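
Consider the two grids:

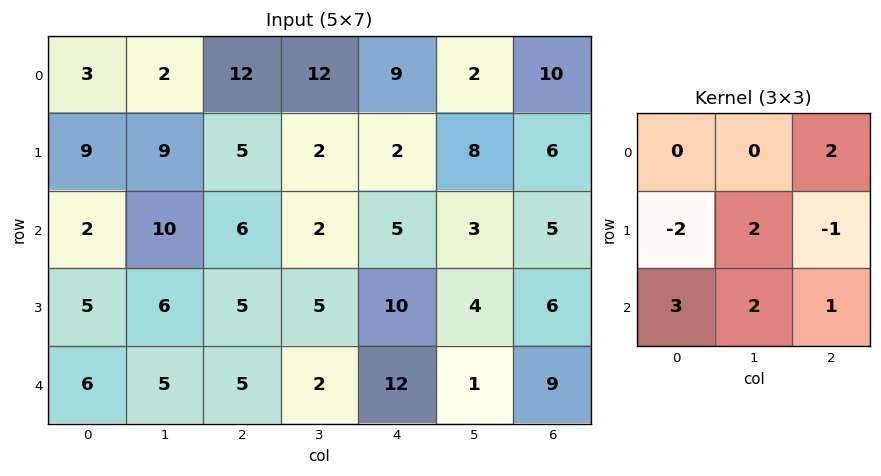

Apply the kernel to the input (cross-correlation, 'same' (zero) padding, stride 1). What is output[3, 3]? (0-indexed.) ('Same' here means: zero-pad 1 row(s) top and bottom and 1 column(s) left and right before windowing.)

The receptive field on the zero-padded input at this output position is [6 2 5 / 5 5 10 / 5 2 12]. Elementwise product with the kernel and sum: 5·2 + 5·-2 + 5·2 + 10·-1 + 5·3 + 2·2 + 12·1.

31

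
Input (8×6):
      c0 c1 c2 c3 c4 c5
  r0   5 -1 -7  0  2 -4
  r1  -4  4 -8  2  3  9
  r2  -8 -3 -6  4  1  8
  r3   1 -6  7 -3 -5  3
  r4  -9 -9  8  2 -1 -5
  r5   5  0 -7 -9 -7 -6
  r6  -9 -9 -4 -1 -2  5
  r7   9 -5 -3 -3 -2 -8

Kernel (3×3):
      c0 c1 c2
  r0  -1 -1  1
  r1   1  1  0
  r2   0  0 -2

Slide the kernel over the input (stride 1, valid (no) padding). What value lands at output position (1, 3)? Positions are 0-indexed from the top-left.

The receptive field on the input at this output position is [2 3 9 / 4 1 8 / -3 -5 3]. Elementwise product with the kernel and sum: 2·-1 + 3·-1 + 9·1 + 4·1 + 1·1 + 3·-2.

3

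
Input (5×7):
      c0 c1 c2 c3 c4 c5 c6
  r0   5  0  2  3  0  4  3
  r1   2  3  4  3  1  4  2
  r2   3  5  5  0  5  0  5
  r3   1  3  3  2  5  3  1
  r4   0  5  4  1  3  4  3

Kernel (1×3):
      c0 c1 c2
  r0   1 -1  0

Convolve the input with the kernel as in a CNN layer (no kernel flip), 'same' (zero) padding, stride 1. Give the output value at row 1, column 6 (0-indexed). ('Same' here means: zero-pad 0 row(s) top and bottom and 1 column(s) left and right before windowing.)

2

The receptive field on the zero-padded input at this output position is [4 2 0]. Elementwise product with the kernel and sum: 4·1 + 2·-1.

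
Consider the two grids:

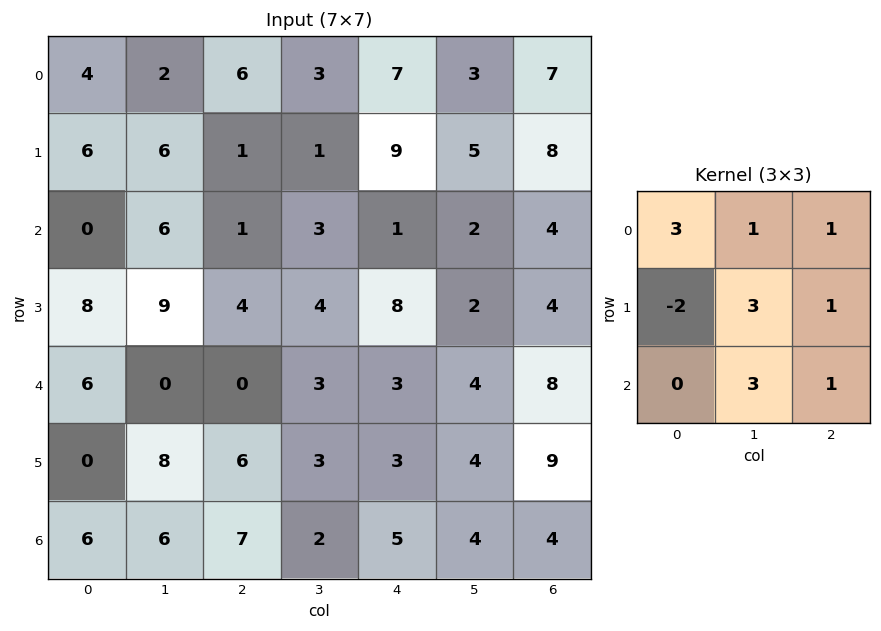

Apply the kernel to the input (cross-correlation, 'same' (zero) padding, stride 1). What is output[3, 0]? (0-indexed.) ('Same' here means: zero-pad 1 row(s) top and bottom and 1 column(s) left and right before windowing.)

57

The receptive field on the zero-padded input at this output position is [0 0 6 / 0 8 9 / 0 6 0]. Elementwise product with the kernel and sum: 0·3 + 0·1 + 6·1 + 0·-2 + 8·3 + 9·1 + 6·3 + 0·1.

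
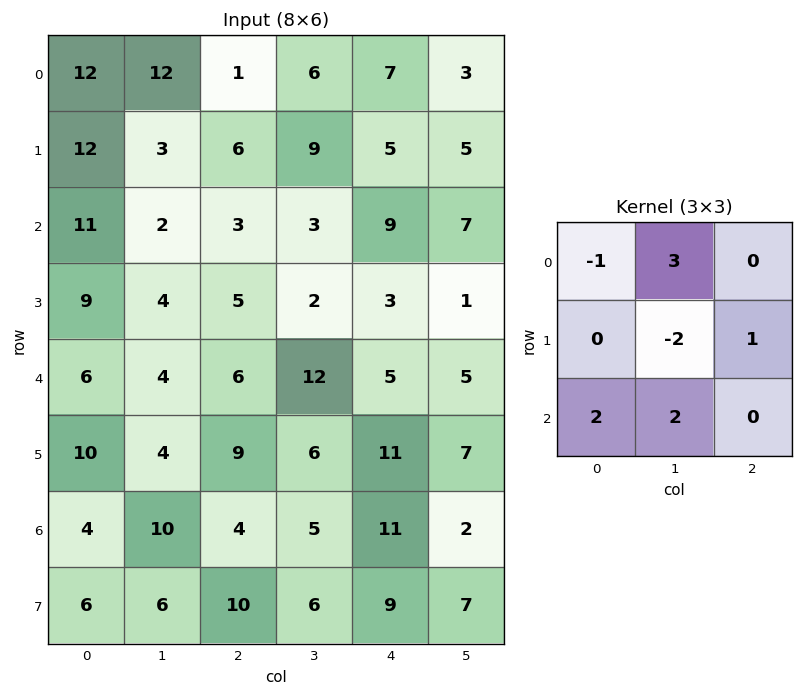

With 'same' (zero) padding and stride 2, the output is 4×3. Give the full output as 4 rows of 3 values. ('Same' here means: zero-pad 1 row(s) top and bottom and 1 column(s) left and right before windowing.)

Output[0,0]: The receptive field on the zero-padded input at this output position is [0 0 0 / 0 12 12 / 0 12 3]. Elementwise product with the kernel and sum: 0·-1 + 0·3 + 12·-2 + 12·1 + 0·2 + 12·2.
Output[0,1]: The receptive field on the zero-padded input at this output position is [0 0 0 / 12 1 6 / 3 6 9]. Elementwise product with the kernel and sum: 0·-1 + 0·3 + 1·-2 + 6·1 + 3·2 + 6·2.

12 22 17
34 30 5
39 37 36
44 52 37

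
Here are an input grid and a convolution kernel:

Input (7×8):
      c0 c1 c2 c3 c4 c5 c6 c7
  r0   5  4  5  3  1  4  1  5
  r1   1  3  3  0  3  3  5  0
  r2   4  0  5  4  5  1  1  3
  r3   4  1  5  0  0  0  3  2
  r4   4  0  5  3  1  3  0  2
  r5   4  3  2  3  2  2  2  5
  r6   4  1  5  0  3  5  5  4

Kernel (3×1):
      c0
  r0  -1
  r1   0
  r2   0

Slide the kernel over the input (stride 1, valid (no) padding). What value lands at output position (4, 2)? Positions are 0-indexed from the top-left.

-5

The receptive field on the input at this output position is [5 / 2 / 5]. Elementwise product with the kernel and sum: 5·-1.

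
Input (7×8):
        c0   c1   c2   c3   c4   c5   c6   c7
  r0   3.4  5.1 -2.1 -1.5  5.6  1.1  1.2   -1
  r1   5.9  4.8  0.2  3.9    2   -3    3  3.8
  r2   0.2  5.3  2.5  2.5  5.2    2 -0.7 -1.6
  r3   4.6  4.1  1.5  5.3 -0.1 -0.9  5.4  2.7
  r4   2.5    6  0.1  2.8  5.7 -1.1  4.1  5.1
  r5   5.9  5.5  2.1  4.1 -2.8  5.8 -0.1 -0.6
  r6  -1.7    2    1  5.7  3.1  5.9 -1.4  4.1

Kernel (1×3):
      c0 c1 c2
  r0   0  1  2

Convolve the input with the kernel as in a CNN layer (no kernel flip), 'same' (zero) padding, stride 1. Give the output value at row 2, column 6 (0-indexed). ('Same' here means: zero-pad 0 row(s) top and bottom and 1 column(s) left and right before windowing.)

-3.9

The receptive field on the zero-padded input at this output position is [2 -0.7 -1.6]. Elementwise product with the kernel and sum: -0.7·1 + -1.6·2.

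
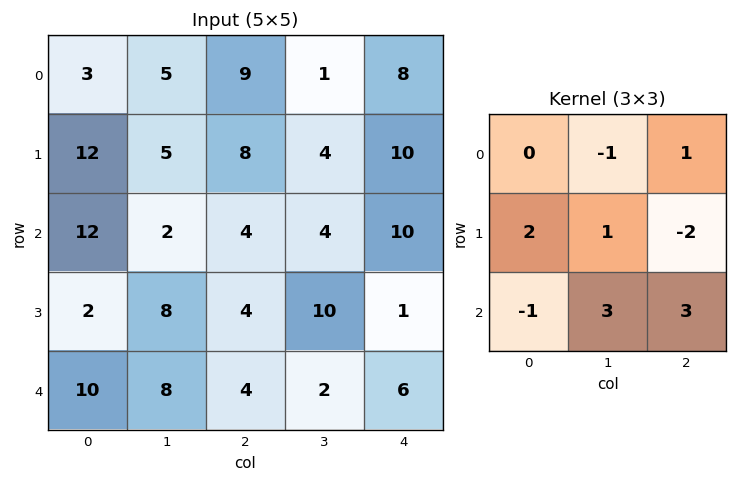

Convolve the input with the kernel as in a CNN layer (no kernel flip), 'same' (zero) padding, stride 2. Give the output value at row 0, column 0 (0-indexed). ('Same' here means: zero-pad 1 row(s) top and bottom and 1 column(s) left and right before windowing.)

The receptive field on the zero-padded input at this output position is [0 0 0 / 0 3 5 / 0 12 5]. Elementwise product with the kernel and sum: 0·-1 + 0·1 + 0·2 + 3·1 + 5·-2 + 0·-1 + 12·3 + 5·3.

44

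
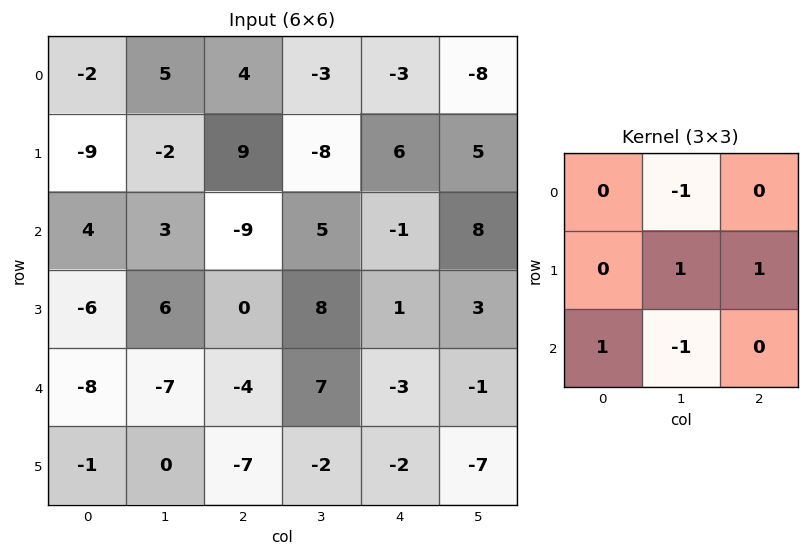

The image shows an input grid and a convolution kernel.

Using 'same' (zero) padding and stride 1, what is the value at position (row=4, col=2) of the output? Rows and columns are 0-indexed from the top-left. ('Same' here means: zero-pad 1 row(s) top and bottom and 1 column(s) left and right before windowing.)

The receptive field on the zero-padded input at this output position is [6 0 8 / -7 -4 7 / 0 -7 -2]. Elementwise product with the kernel and sum: 0·-1 + -4·1 + 7·1 + 0·1 + -7·-1.

10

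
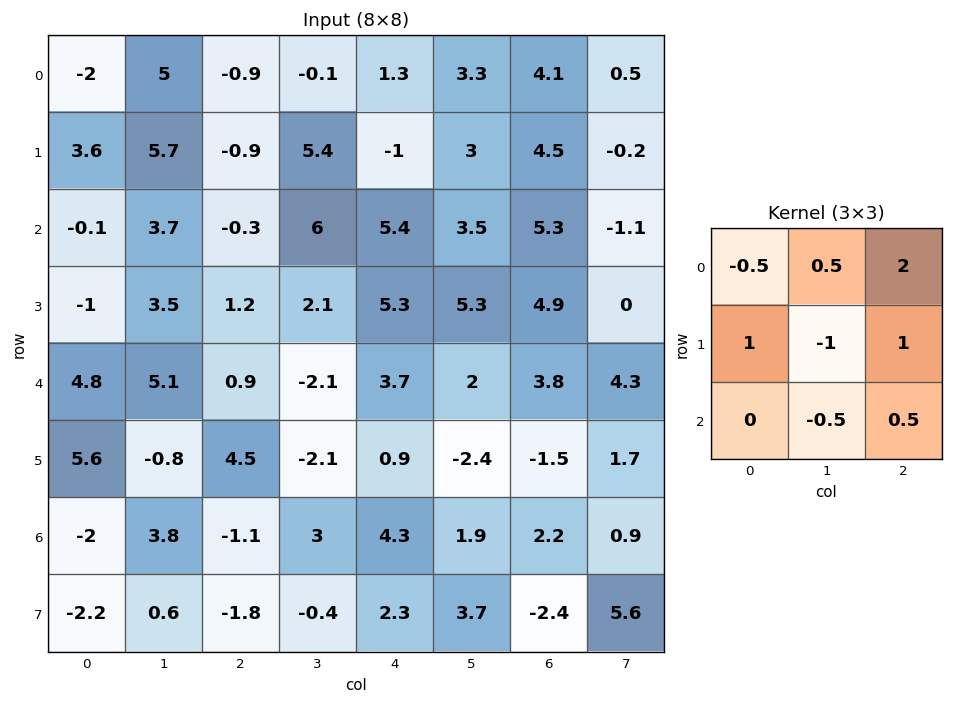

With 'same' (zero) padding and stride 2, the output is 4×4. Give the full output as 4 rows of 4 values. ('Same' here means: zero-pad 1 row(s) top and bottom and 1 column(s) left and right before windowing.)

8.05 8.95 3.9 -2.65
19.25 17.95 6.9 -5
3.6 1.85 6.75 3.9
8.4 7.05 -2 8.45

Output[0,0]: The receptive field on the zero-padded input at this output position is [0 0 0 / 0 -2 5 / 0 3.6 5.7]. Elementwise product with the kernel and sum: 0·-0.5 + 0·0.5 + 0·2 + 0·1 + -2·-1 + 5·1 + 3.6·-0.5 + 5.7·0.5.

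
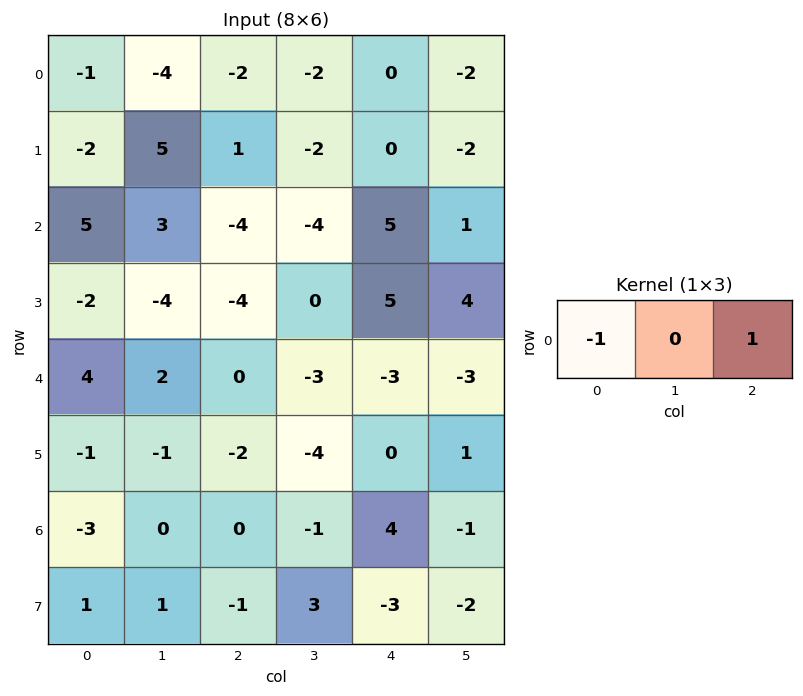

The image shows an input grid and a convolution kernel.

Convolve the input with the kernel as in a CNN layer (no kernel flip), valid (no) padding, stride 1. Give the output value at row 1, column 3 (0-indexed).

0

The receptive field on the input at this output position is [-2 0 -2]. Elementwise product with the kernel and sum: -2·-1 + -2·1.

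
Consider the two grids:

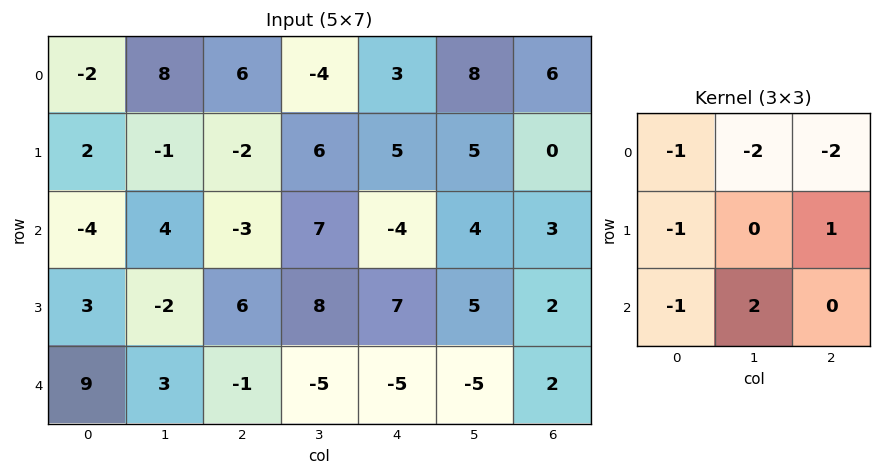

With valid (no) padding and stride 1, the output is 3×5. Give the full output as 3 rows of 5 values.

Output[0,0]: The receptive field on the input at this output position is [-2 8 6 / 2 -1 -2 / -4 4 -3]. Elementwise product with the kernel and sum: -2·-1 + 8·-2 + 6·-2 + 2·-1 + -2·1 + -4·-1 + 4·2.
Output[0,1]: The receptive field on the input at this output position is [8 6 -4 / -1 -2 6 / 4 -3 7]. Elementwise product with the kernel and sum: 8·-1 + 6·-2 + -4·-2 + -1·-1 + 6·1 + 4·-1 + -3·2.

-18 -15 20 -34 -24
-2 10 -11 -23 -5
2 -7 -11 -15 -20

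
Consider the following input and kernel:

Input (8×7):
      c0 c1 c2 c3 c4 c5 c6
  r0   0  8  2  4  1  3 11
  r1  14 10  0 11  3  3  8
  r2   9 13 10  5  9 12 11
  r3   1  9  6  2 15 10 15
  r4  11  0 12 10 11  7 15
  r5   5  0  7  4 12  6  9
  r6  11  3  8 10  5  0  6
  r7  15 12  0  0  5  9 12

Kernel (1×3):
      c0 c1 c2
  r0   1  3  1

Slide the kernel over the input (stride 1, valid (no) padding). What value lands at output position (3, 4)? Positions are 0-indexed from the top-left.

60

The receptive field on the input at this output position is [15 10 15]. Elementwise product with the kernel and sum: 15·1 + 10·3 + 15·1.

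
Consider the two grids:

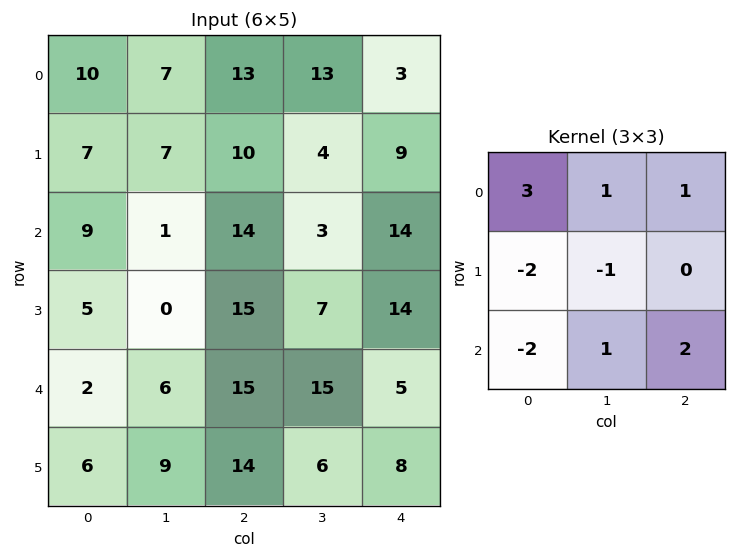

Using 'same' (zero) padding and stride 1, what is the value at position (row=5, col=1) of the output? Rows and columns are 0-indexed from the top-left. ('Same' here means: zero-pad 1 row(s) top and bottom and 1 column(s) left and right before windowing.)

The receptive field on the zero-padded input at this output position is [2 6 15 / 6 9 14 / 0 0 0]. Elementwise product with the kernel and sum: 2·3 + 6·1 + 15·1 + 6·-2 + 9·-1 + 0·-2 + 0·1 + 0·2.

6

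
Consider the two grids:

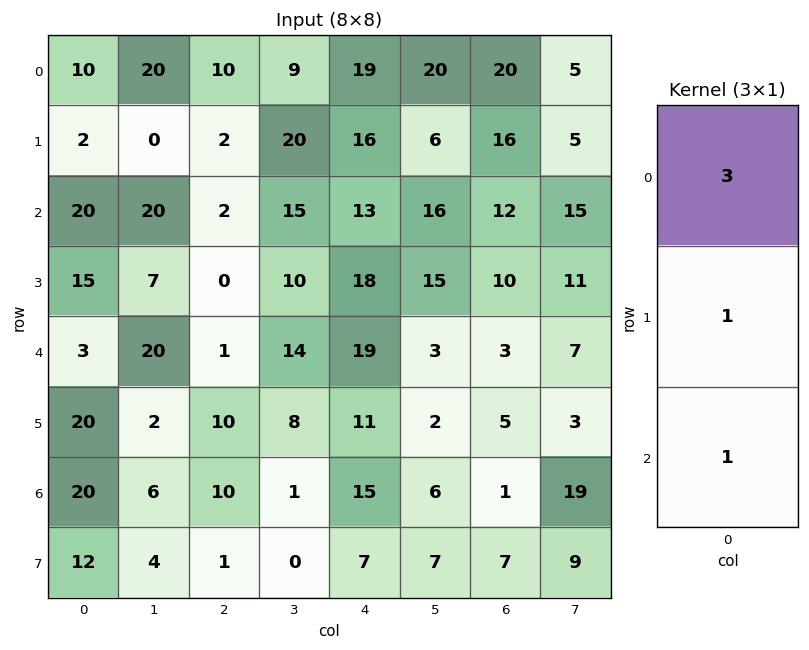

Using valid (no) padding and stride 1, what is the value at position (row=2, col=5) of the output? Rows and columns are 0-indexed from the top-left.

66

The receptive field on the input at this output position is [16 / 15 / 3]. Elementwise product with the kernel and sum: 16·3 + 15·1 + 3·1.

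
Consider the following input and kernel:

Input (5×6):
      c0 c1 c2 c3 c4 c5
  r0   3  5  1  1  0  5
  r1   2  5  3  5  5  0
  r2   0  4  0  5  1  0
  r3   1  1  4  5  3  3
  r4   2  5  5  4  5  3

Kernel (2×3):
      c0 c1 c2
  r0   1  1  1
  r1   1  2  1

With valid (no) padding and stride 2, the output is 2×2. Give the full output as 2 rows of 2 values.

Output[0,0]: The receptive field on the input at this output position is [3 5 1 / 2 5 3]. Elementwise product with the kernel and sum: 3·1 + 5·1 + 1·1 + 2·1 + 5·2 + 3·1.

24 20
11 23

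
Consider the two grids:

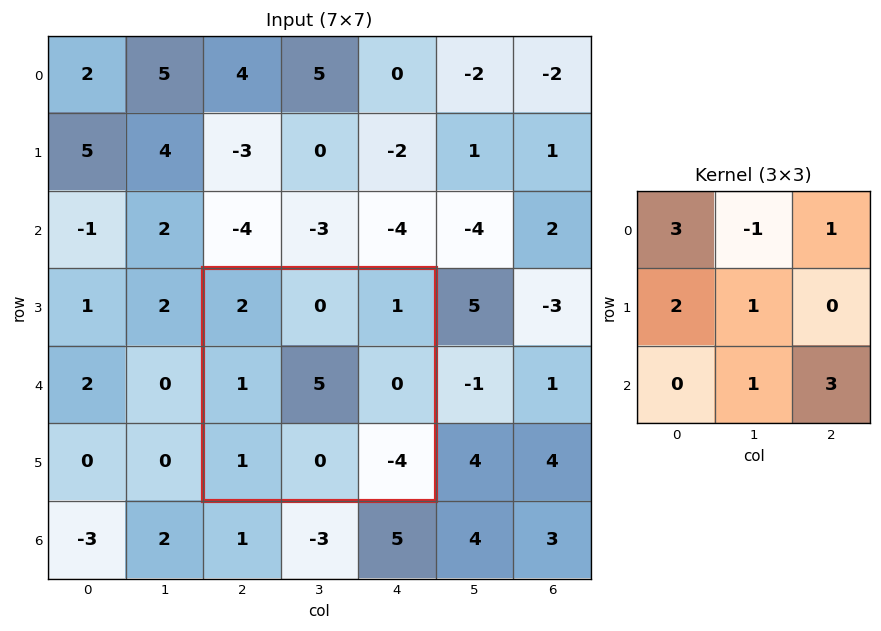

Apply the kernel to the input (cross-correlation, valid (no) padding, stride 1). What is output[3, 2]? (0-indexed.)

2

The receptive field on the input at this output position is [2 0 1 / 1 5 0 / 1 0 -4]. Elementwise product with the kernel and sum: 2·3 + 0·-1 + 1·1 + 1·2 + 5·1 + 0·1 + -4·3.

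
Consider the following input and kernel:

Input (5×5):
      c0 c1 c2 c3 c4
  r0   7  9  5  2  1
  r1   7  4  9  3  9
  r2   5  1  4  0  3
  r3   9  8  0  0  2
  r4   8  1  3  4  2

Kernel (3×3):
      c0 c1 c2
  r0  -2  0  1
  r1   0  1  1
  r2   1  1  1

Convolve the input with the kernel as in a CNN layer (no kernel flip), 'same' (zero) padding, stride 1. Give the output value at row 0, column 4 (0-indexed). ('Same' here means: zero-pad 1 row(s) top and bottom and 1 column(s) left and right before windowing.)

The receptive field on the zero-padded input at this output position is [0 0 0 / 2 1 0 / 3 9 0]. Elementwise product with the kernel and sum: 0·-2 + 0·1 + 1·1 + 0·1 + 3·1 + 9·1 + 0·1.

13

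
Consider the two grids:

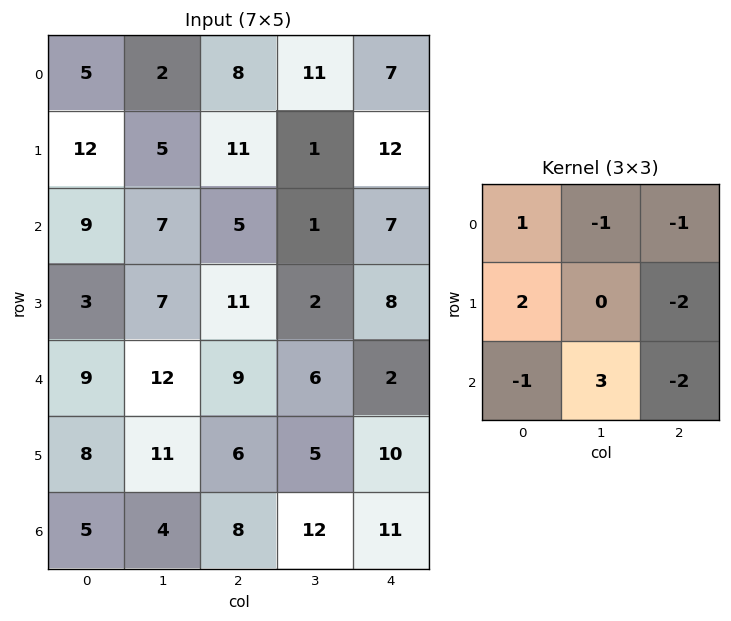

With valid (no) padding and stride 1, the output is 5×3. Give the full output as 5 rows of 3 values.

Output[0,0]: The receptive field on the input at this output position is [5 2 8 / 12 5 11 / 9 7 5]. Elementwise product with the kernel and sum: 5·1 + 2·-1 + 8·-1 + 12·2 + 11·-2 + 9·-1 + 7·3 + 5·-2.

-1 -3 -28
0 27 -27
-10 14 8
-2 3 4
-17 5 -1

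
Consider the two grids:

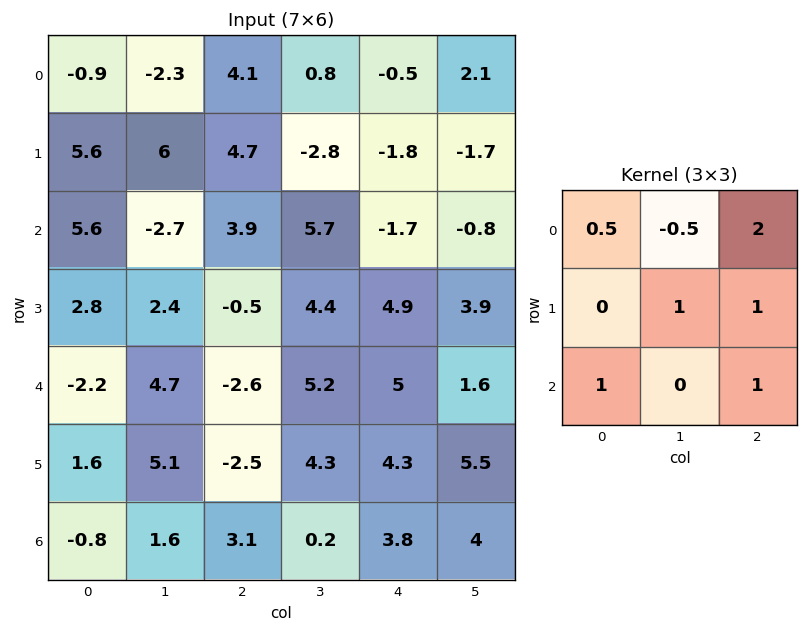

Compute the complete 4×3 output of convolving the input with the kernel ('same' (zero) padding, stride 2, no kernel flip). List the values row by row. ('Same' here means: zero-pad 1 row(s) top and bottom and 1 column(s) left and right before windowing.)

Output[0,0]: The receptive field on the zero-padded input at this output position is [0 0 0 / 0 -0.9 -2.3 / 0 5.6 6]. Elementwise product with the kernel and sum: 0·0.5 + 0·-0.5 + 0·2 + -0.9·1 + -2.3·1 + 0·1 + 6·1.

2.8 8.1 -2.9
14.5 11.45 1.9
11 22.25 23.95
10.2 15.7 18.8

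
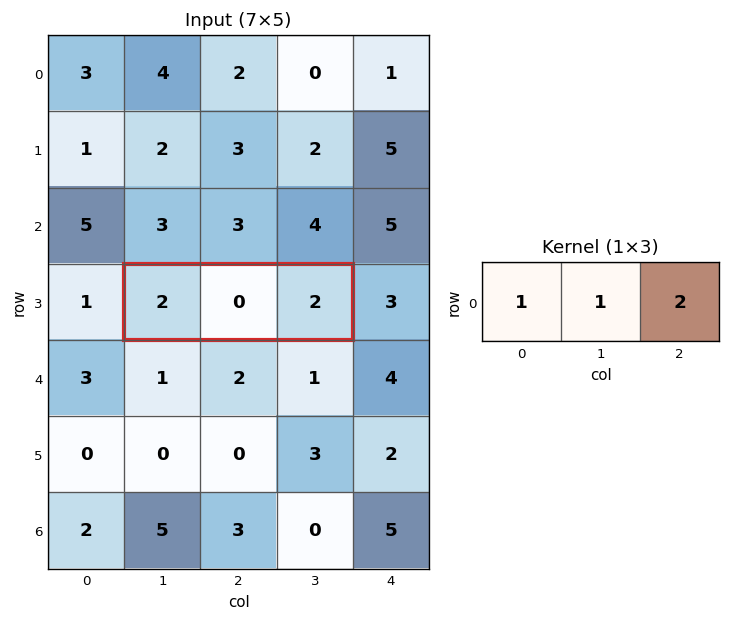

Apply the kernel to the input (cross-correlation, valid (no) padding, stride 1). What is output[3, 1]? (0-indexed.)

6

The receptive field on the input at this output position is [2 0 2]. Elementwise product with the kernel and sum: 2·1 + 0·1 + 2·2.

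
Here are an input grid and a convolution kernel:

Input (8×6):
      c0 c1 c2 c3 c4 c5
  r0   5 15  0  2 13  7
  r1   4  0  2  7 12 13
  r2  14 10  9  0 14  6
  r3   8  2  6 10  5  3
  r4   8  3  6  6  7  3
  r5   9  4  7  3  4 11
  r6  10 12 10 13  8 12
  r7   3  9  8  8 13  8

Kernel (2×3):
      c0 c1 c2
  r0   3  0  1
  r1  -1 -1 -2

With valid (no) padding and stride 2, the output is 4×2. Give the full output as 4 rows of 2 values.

7 -20
29 15
3 7
12 -4

Output[0,0]: The receptive field on the input at this output position is [5 15 0 / 4 0 2]. Elementwise product with the kernel and sum: 5·3 + 0·1 + 4·-1 + 0·-1 + 2·-2.
Output[0,1]: The receptive field on the input at this output position is [0 2 13 / 2 7 12]. Elementwise product with the kernel and sum: 0·3 + 13·1 + 2·-1 + 7·-1 + 12·-2.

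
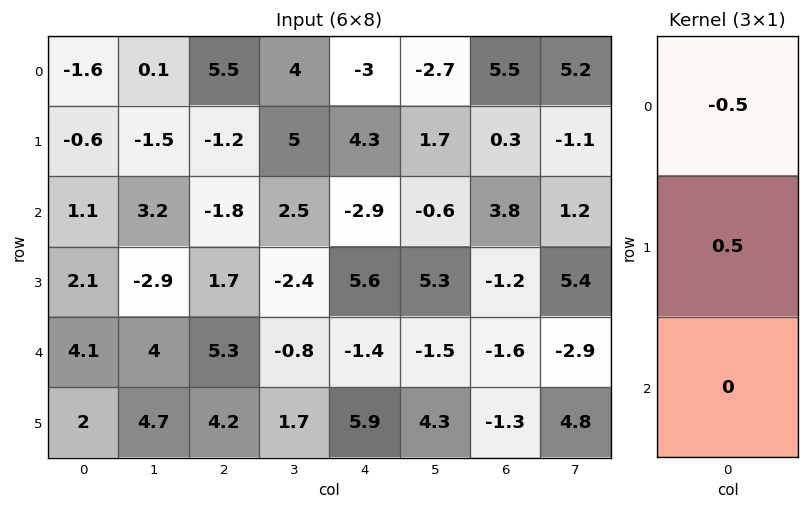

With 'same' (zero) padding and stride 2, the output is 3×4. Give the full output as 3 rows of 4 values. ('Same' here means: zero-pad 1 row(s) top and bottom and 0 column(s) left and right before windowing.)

-0.8 2.75 -1.5 2.75
0.85 -0.3 -3.6 1.75
1 1.8 -3.5 -0.2

Output[0,0]: The receptive field on the zero-padded input at this output position is [0 / -1.6 / -0.6]. Elementwise product with the kernel and sum: 0·-0.5 + -1.6·0.5.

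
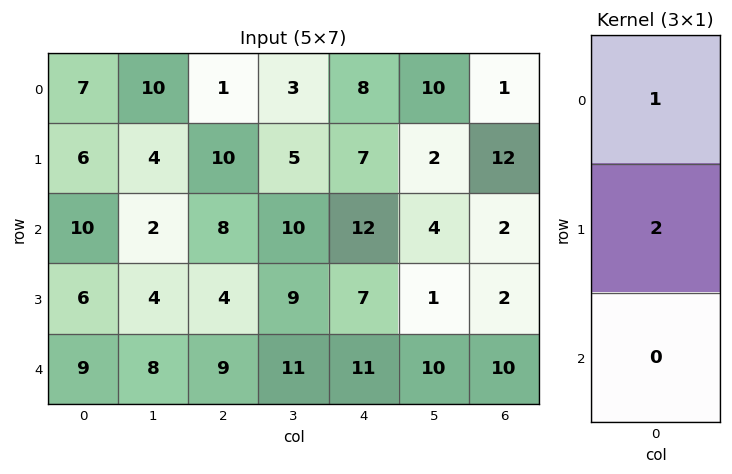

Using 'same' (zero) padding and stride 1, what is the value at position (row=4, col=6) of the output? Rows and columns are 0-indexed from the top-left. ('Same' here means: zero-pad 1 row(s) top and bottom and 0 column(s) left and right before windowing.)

22

The receptive field on the zero-padded input at this output position is [2 / 10 / 0]. Elementwise product with the kernel and sum: 2·1 + 10·2.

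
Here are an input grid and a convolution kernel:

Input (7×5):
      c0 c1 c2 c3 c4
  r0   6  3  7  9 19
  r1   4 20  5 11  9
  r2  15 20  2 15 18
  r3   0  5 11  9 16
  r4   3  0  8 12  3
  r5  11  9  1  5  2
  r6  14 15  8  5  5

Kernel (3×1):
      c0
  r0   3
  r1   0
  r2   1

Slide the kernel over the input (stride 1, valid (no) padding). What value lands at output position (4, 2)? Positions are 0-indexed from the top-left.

32

The receptive field on the input at this output position is [8 / 1 / 8]. Elementwise product with the kernel and sum: 8·3 + 8·1.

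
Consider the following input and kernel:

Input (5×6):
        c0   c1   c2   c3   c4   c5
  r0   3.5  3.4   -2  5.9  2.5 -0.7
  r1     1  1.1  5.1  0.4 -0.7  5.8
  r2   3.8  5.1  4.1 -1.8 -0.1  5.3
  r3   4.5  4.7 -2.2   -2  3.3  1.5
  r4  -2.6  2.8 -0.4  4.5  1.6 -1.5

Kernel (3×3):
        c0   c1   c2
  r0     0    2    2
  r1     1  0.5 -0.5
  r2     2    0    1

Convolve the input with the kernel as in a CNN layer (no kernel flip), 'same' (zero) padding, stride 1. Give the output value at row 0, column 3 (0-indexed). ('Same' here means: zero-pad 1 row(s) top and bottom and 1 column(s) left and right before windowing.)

9.2

The receptive field on the zero-padded input at this output position is [0 0 0 / -2 5.9 2.5 / 5.1 0.4 -0.7]. Elementwise product with the kernel and sum: 0·2 + 0·2 + -2·1 + 5.9·0.5 + 2.5·-0.5 + 5.1·2 + -0.7·1.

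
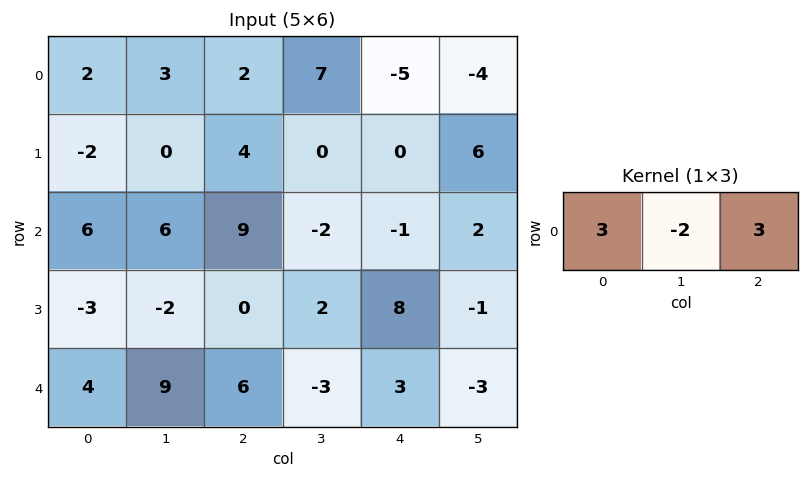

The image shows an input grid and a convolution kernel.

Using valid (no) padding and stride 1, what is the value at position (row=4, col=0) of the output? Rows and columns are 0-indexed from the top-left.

12

The receptive field on the input at this output position is [4 9 6]. Elementwise product with the kernel and sum: 4·3 + 9·-2 + 6·3.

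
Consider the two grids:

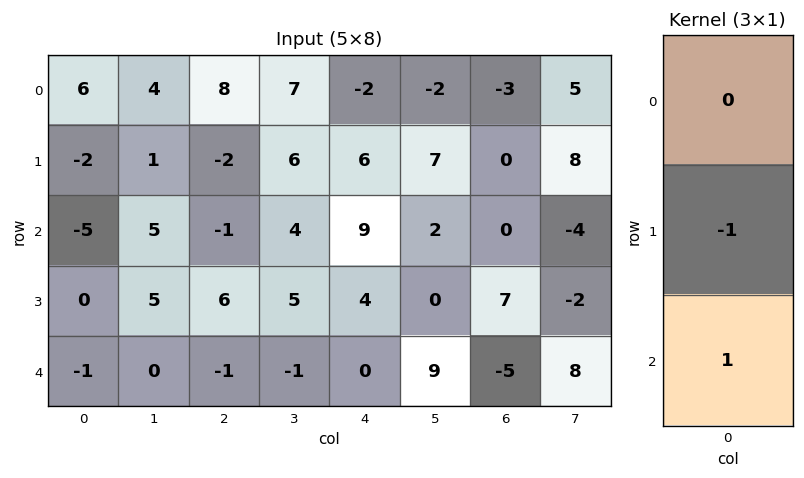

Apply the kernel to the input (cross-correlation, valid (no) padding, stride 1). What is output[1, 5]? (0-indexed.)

The receptive field on the input at this output position is [7 / 2 / 0]. Elementwise product with the kernel and sum: 2·-1 + 0·1.

-2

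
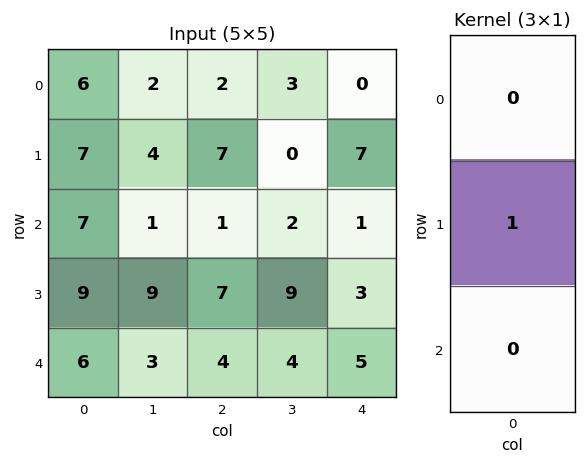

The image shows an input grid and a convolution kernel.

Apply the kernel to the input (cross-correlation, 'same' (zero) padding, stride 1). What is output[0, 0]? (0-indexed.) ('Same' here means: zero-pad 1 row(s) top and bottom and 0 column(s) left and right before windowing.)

6

The receptive field on the zero-padded input at this output position is [0 / 6 / 7]. Elementwise product with the kernel and sum: 6·1.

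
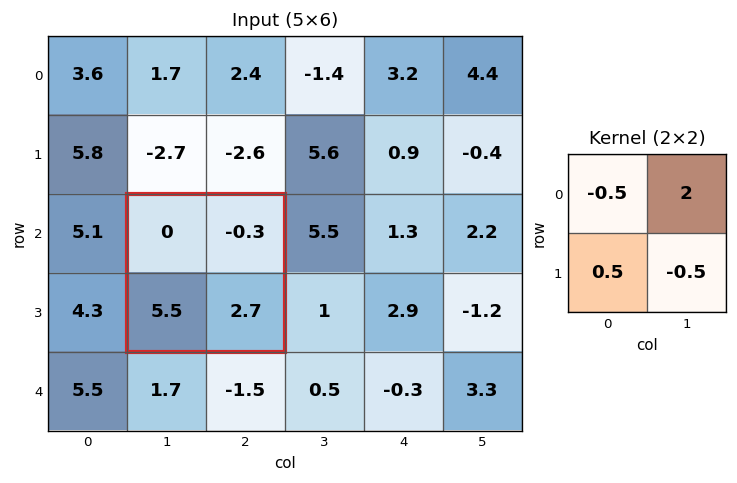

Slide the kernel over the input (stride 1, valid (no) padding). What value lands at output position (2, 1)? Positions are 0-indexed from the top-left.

0.8

The receptive field on the input at this output position is [0 -0.3 / 5.5 2.7]. Elementwise product with the kernel and sum: 0·-0.5 + -0.3·2 + 5.5·0.5 + 2.7·-0.5.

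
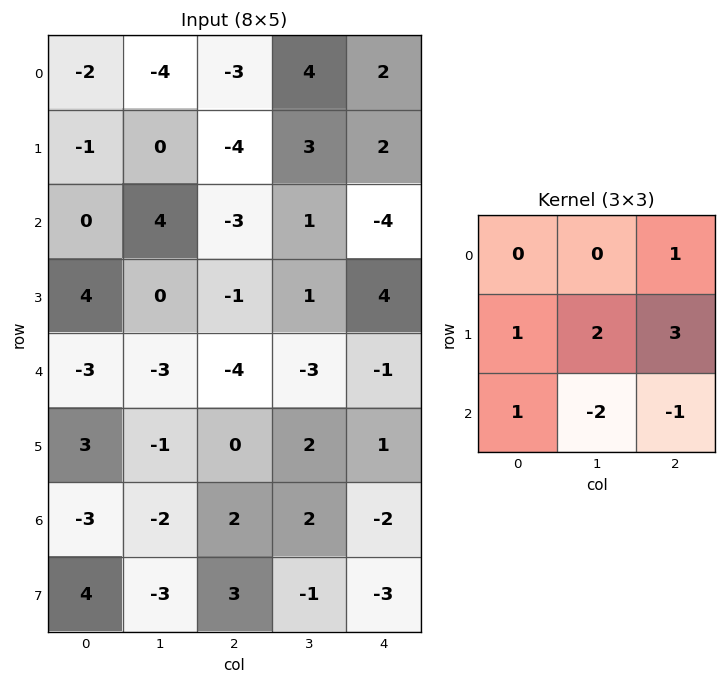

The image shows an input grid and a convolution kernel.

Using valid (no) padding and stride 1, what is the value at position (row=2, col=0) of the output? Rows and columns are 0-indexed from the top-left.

The receptive field on the input at this output position is [0 4 -3 / 4 0 -1 / -3 -3 -4]. Elementwise product with the kernel and sum: -3·1 + 4·1 + 0·2 + -1·3 + -3·1 + -3·-2 + -4·-1.

5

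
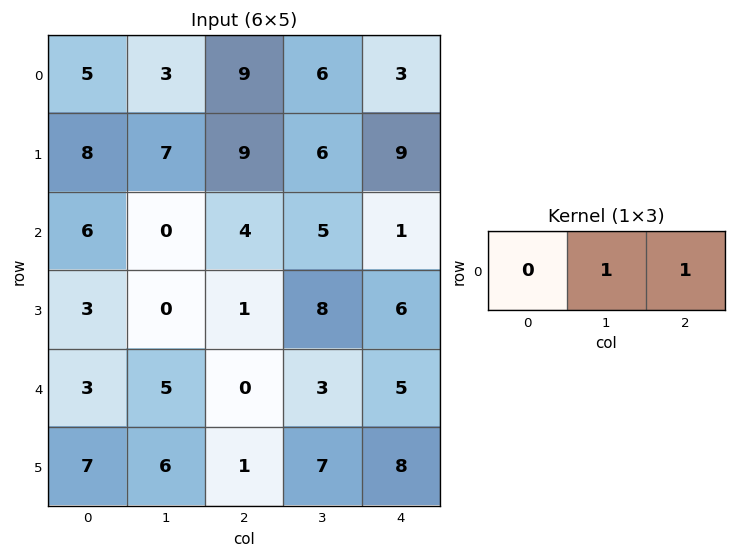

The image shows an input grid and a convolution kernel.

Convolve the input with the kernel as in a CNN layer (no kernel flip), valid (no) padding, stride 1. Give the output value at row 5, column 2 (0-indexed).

15

The receptive field on the input at this output position is [1 7 8]. Elementwise product with the kernel and sum: 7·1 + 8·1.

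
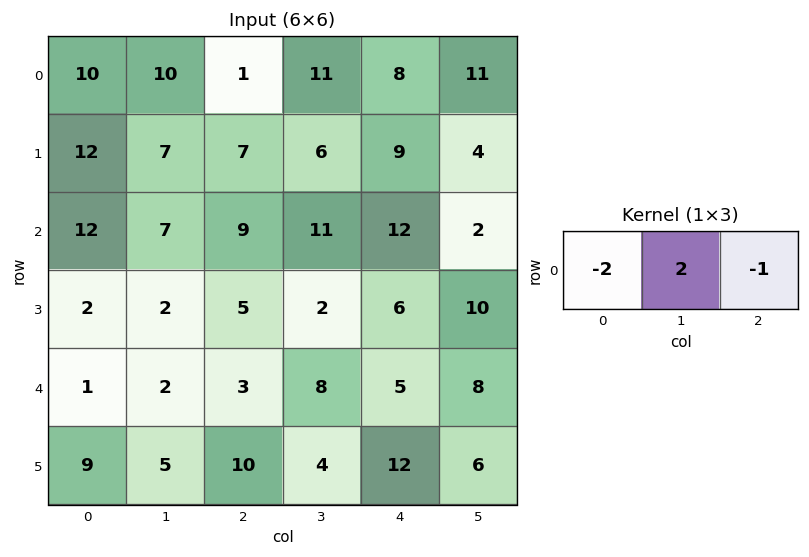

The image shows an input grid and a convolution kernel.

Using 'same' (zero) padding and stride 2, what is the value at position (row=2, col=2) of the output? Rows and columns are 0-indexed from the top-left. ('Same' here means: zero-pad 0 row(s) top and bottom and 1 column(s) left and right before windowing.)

-14

The receptive field on the zero-padded input at this output position is [8 5 8]. Elementwise product with the kernel and sum: 8·-2 + 5·2 + 8·-1.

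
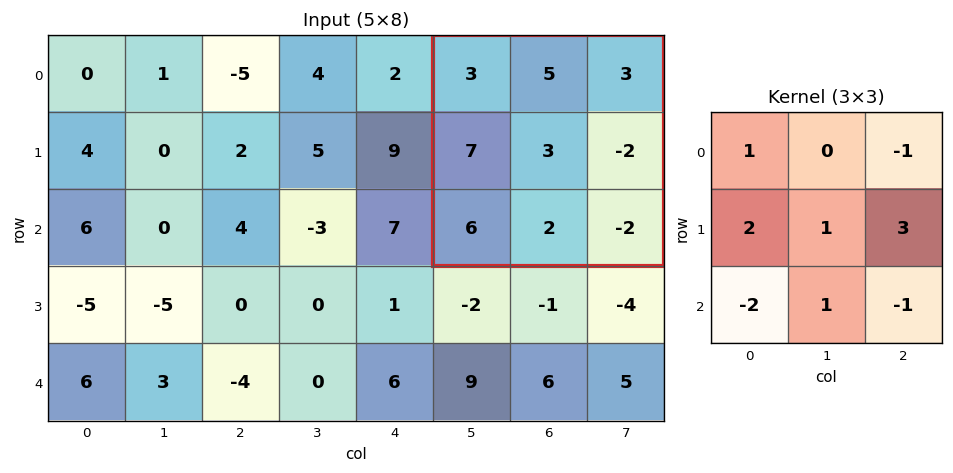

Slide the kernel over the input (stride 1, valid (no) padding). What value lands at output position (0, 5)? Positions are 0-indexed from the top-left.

3

The receptive field on the input at this output position is [3 5 3 / 7 3 -2 / 6 2 -2]. Elementwise product with the kernel and sum: 3·1 + 3·-1 + 7·2 + 3·1 + -2·3 + 6·-2 + 2·1 + -2·-1.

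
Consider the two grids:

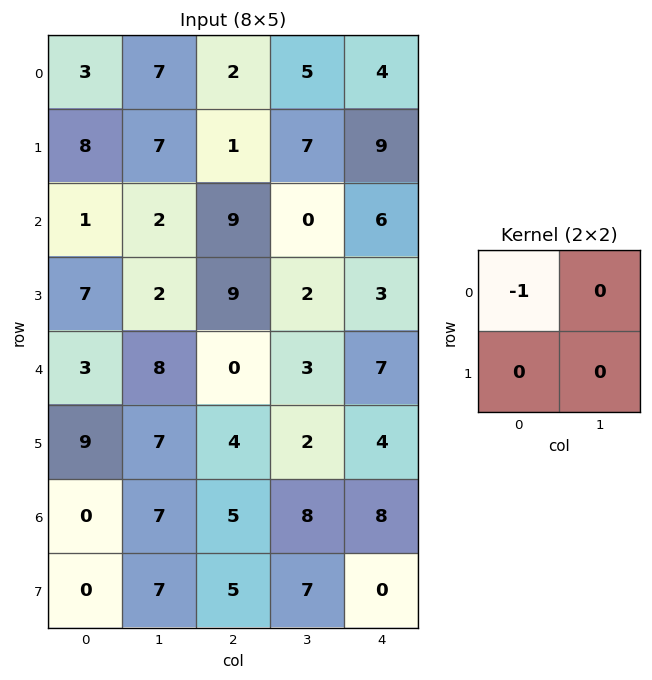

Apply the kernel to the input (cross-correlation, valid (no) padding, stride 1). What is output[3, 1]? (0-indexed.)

The receptive field on the input at this output position is [2 9 / 8 0]. Elementwise product with the kernel and sum: 2·-1.

-2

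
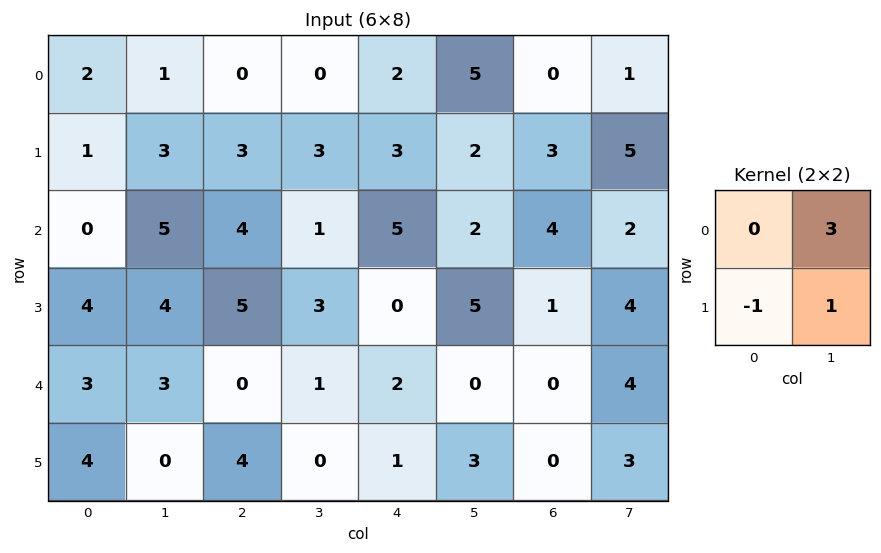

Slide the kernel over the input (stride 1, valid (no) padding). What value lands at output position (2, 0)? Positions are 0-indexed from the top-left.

15

The receptive field on the input at this output position is [0 5 / 4 4]. Elementwise product with the kernel and sum: 5·3 + 4·-1 + 4·1.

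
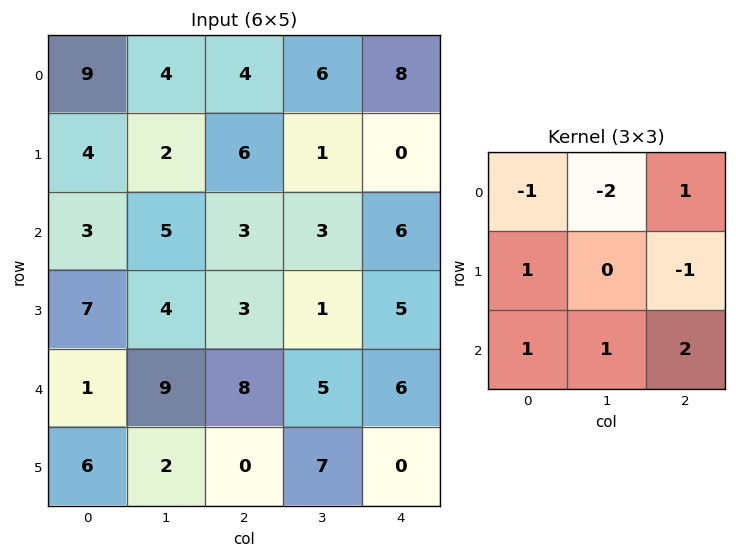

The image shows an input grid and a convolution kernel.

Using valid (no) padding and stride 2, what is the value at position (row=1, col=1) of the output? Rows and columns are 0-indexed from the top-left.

The receptive field on the input at this output position is [3 3 6 / 3 1 5 / 8 5 6]. Elementwise product with the kernel and sum: 3·-1 + 3·-2 + 6·1 + 3·1 + 5·-1 + 8·1 + 5·1 + 6·2.

20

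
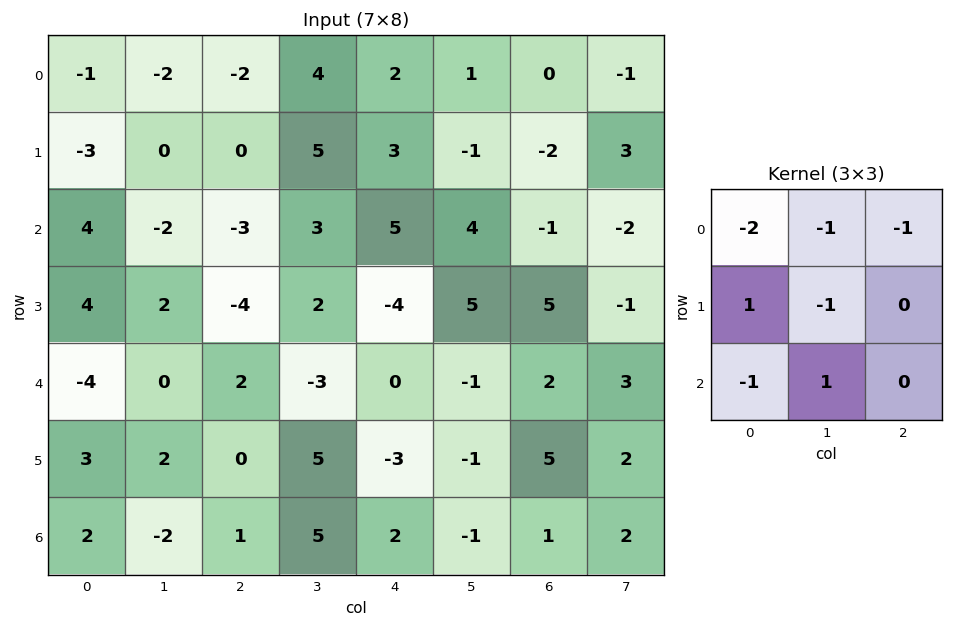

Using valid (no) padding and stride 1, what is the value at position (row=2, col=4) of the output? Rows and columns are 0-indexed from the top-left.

The receptive field on the input at this output position is [5 4 -1 / -4 5 5 / 0 -1 2]. Elementwise product with the kernel and sum: 5·-2 + 4·-1 + -1·-1 + -4·1 + 5·-1 + 0·-1 + -1·1.

-23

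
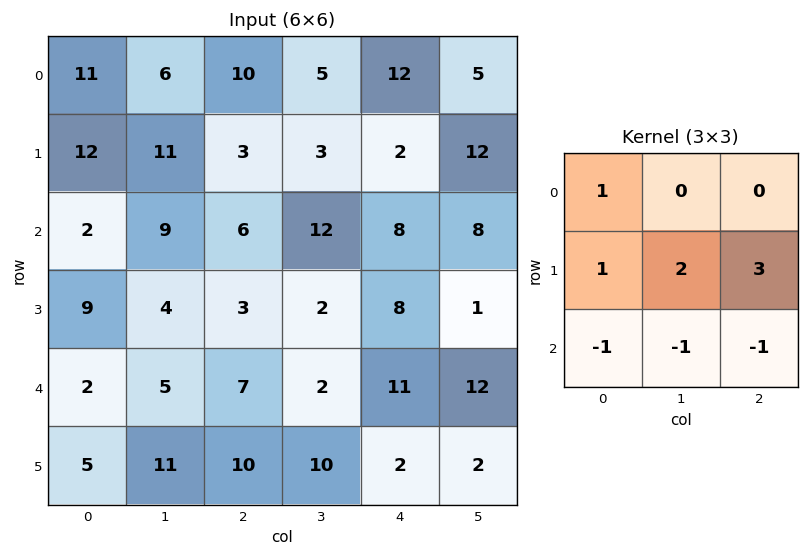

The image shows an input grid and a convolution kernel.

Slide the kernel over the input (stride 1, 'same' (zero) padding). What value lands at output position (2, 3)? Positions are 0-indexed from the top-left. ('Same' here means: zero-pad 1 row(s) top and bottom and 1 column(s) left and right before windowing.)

44

The receptive field on the zero-padded input at this output position is [3 3 2 / 6 12 8 / 3 2 8]. Elementwise product with the kernel and sum: 3·1 + 6·1 + 12·2 + 8·3 + 3·-1 + 2·-1 + 8·-1.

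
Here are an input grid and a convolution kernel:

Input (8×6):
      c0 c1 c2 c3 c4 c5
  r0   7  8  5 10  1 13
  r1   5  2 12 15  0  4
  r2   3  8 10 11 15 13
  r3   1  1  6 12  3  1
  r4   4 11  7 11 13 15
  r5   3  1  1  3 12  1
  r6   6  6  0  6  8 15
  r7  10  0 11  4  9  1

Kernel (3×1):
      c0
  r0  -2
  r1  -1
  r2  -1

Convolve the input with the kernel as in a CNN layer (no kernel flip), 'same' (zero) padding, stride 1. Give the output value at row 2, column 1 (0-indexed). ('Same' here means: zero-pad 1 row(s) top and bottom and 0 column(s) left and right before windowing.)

-13

The receptive field on the zero-padded input at this output position is [2 / 8 / 1]. Elementwise product with the kernel and sum: 2·-2 + 8·-1 + 1·-1.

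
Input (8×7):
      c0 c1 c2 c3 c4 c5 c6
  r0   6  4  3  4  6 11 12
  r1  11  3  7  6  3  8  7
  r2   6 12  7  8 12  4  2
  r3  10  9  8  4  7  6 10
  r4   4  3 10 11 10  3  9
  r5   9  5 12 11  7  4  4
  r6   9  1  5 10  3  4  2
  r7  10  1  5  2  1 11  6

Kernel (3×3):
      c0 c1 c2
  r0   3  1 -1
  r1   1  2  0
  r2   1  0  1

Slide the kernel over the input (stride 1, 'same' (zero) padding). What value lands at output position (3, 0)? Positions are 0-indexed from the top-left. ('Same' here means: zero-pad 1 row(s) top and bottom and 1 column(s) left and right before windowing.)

The receptive field on the zero-padded input at this output position is [0 6 12 / 0 10 9 / 0 4 3]. Elementwise product with the kernel and sum: 0·3 + 6·1 + 12·-1 + 0·1 + 10·2 + 0·1 + 3·1.

17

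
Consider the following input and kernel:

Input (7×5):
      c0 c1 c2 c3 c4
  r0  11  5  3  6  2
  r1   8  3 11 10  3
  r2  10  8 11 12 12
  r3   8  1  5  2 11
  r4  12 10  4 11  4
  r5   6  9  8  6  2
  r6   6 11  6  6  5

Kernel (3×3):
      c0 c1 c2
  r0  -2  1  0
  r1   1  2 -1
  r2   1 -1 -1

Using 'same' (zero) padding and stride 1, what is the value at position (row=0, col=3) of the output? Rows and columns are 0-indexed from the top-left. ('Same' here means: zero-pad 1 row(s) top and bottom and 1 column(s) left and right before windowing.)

The receptive field on the zero-padded input at this output position is [0 0 0 / 3 6 2 / 11 10 3]. Elementwise product with the kernel and sum: 0·-2 + 0·1 + 3·1 + 6·2 + 2·-1 + 11·1 + 10·-1 + 3·-1.

11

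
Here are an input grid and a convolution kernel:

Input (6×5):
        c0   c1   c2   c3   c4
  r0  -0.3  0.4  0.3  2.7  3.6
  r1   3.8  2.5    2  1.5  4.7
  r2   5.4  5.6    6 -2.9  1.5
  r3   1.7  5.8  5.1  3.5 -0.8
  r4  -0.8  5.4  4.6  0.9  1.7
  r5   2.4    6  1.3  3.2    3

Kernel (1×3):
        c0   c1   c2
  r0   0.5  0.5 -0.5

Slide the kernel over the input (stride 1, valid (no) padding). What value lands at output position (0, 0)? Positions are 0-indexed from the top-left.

-0.1

The receptive field on the input at this output position is [-0.3 0.4 0.3]. Elementwise product with the kernel and sum: -0.3·0.5 + 0.4·0.5 + 0.3·-0.5.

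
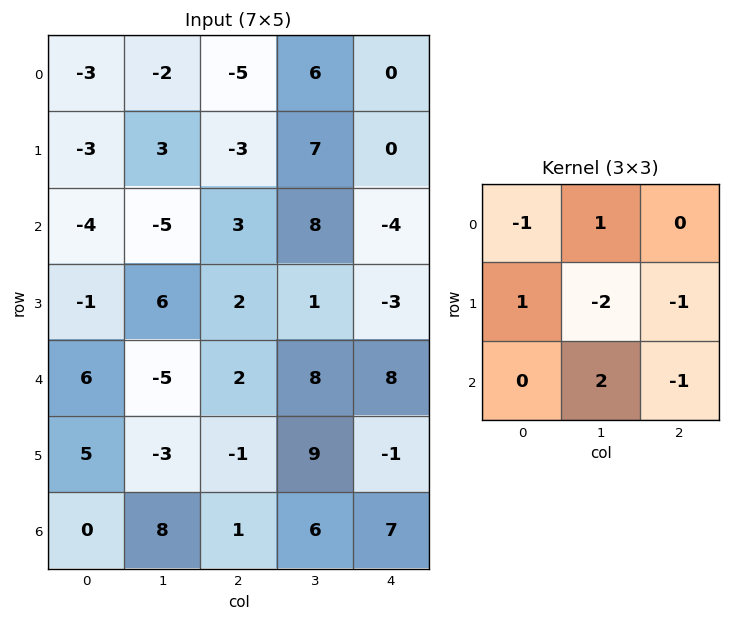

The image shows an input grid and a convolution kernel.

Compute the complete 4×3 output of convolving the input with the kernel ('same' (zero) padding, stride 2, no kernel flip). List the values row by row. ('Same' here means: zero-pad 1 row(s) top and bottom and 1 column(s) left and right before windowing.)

Output[0,0]: The receptive field on the zero-padded input at this output position is [0 0 0 / 0 -3 -2 / 0 -3 3]. Elementwise product with the kernel and sum: 0·-1 + 0·1 + 0·1 + -3·-2 + -2·-1 + -3·2 + 3·-1.
Output[0,1]: The receptive field on the zero-padded input at this output position is [0 0 0 / -2 -5 6 / 3 -3 7]. Elementwise product with the kernel and sum: 0·-1 + 0·1 + -2·1 + -5·-2 + 6·-1 + -3·2 + 7·-1.

-1 -11 6
2 -22 3
5 -32 -14
-3 2 -18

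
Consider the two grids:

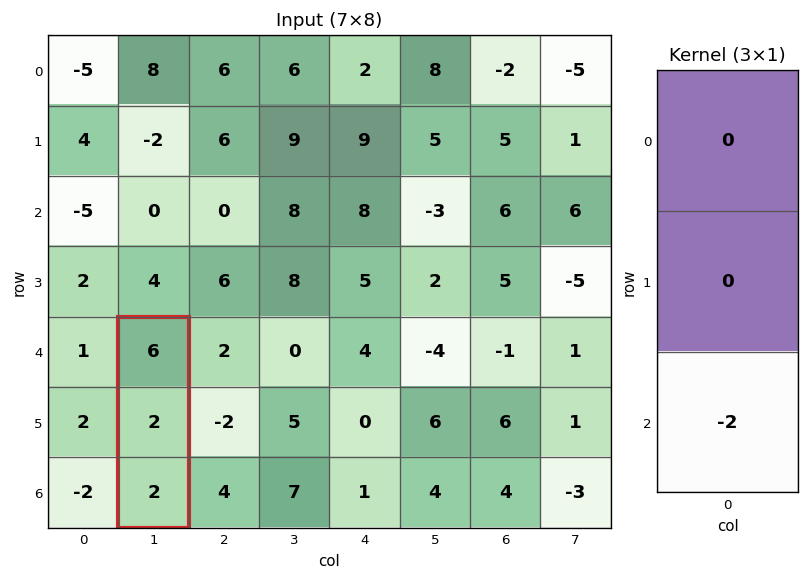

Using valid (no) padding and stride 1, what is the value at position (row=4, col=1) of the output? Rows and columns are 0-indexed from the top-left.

-4

The receptive field on the input at this output position is [6 / 2 / 2]. Elementwise product with the kernel and sum: 2·-2.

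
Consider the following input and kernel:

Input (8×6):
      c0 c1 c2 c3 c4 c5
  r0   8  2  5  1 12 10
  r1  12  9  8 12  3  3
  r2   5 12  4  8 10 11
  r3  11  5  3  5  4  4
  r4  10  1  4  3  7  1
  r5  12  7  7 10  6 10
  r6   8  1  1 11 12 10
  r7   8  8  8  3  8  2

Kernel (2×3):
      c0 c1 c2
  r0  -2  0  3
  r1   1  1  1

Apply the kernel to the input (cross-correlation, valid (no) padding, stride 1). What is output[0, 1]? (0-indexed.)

28

The receptive field on the input at this output position is [2 5 1 / 9 8 12]. Elementwise product with the kernel and sum: 2·-2 + 1·3 + 9·1 + 8·1 + 12·1.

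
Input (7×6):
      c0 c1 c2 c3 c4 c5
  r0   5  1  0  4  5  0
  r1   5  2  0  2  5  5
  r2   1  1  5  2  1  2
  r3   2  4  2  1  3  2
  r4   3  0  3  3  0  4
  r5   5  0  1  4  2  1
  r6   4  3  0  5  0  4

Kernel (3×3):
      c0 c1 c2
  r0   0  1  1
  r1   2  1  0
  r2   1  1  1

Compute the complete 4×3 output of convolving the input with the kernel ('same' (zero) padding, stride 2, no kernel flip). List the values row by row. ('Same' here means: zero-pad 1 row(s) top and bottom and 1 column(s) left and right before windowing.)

Output[0,0]: The receptive field on the zero-padded input at this output position is [0 0 0 / 0 5 1 / 0 5 2]. Elementwise product with the kernel and sum: 0·1 + 0·1 + 0·2 + 5·1 + 0·1 + 5·1 + 2·1.
Output[0,1]: The receptive field on the zero-padded input at this output position is [0 0 0 / 1 0 4 / 2 0 2]. Elementwise product with the kernel and sum: 0·1 + 0·1 + 1·2 + 0·1 + 2·1 + 0·1 + 2·1.

12 6 25
14 16 21
14 11 18
9 11 13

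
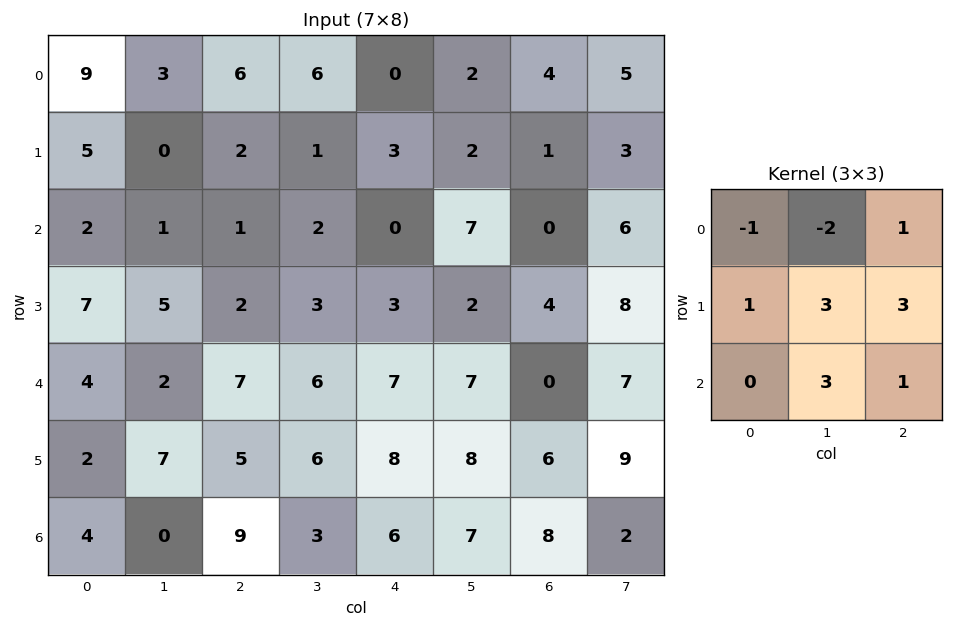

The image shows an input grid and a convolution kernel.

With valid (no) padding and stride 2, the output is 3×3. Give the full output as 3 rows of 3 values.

6 2 33
38 40 28
46 50 58

Output[0,0]: The receptive field on the input at this output position is [9 3 6 / 5 0 2 / 2 1 1]. Elementwise product with the kernel and sum: 9·-1 + 3·-2 + 6·1 + 5·1 + 0·3 + 2·3 + 1·3 + 1·1.
Output[0,1]: The receptive field on the input at this output position is [6 6 0 / 2 1 3 / 1 2 0]. Elementwise product with the kernel and sum: 6·-1 + 6·-2 + 0·1 + 2·1 + 1·3 + 3·3 + 2·3 + 0·1.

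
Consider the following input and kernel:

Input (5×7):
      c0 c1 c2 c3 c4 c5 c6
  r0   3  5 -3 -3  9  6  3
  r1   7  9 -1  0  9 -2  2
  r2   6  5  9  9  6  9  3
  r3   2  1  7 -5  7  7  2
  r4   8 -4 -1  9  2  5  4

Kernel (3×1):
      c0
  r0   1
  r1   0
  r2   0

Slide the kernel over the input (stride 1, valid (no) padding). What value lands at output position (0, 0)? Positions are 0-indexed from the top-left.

The receptive field on the input at this output position is [3 / 7 / 6]. Elementwise product with the kernel and sum: 3·1.

3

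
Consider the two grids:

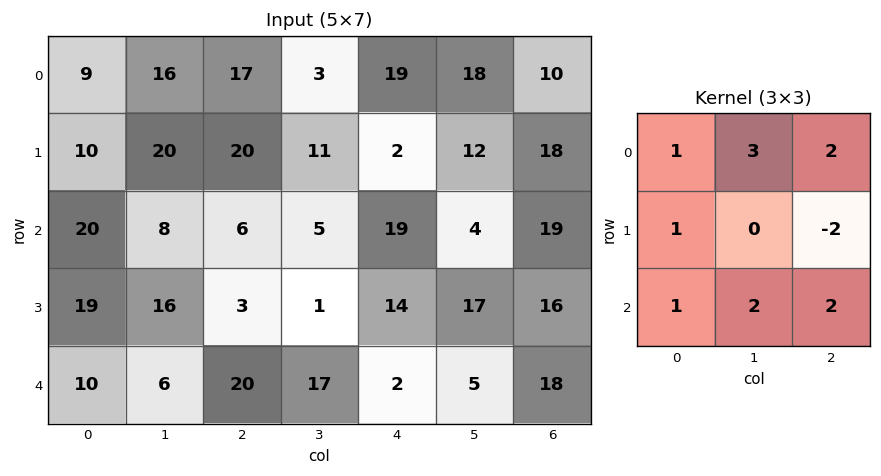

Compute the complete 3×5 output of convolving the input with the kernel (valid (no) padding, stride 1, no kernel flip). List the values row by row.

Output[0,0]: The receptive field on the input at this output position is [9 16 17 / 10 20 20 / 20 8 6]. Elementwise product with the kernel and sum: 9·1 + 16·3 + 17·2 + 10·1 + 20·-2 + 20·1 + 8·2 + 6·2.

109 101 134 134 124
175 124 58 101 135
131 130 92 68 99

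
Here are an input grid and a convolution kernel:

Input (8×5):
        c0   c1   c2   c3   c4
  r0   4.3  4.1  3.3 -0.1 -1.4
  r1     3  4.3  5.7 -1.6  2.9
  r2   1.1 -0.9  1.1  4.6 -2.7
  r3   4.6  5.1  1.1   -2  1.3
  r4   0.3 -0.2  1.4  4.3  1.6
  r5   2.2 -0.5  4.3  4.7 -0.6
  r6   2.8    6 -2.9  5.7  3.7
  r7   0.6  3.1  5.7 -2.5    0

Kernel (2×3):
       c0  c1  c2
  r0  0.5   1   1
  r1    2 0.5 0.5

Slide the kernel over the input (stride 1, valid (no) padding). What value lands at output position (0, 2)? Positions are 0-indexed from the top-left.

The receptive field on the input at this output position is [3.3 -0.1 -1.4 / 5.7 -1.6 2.9]. Elementwise product with the kernel and sum: 3.3·0.5 + -0.1·1 + -1.4·1 + 5.7·2 + -1.6·0.5 + 2.9·0.5.

12.2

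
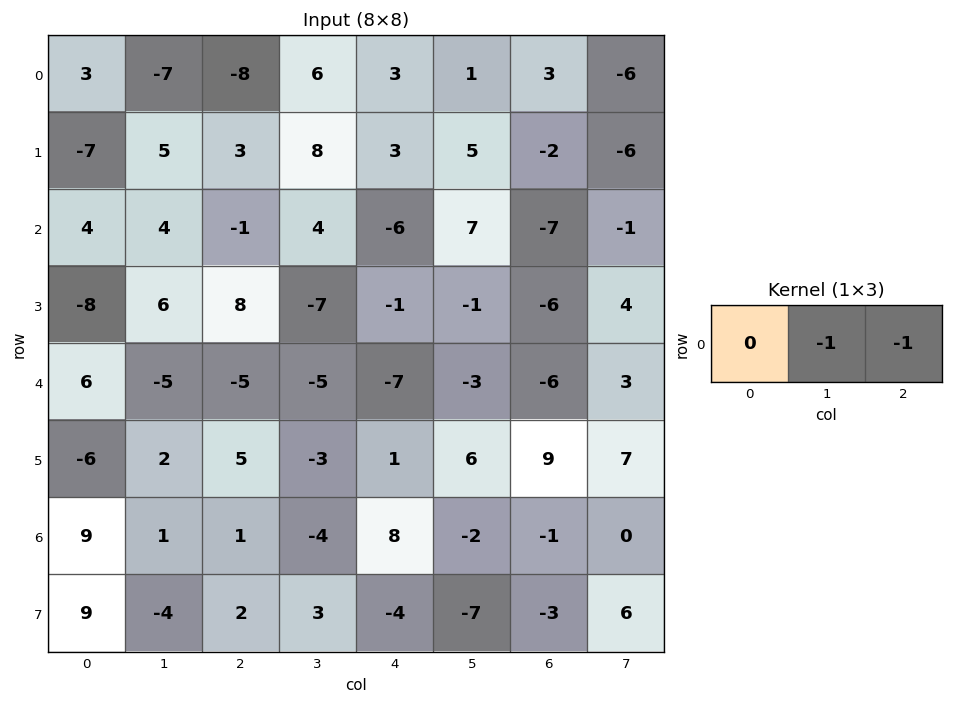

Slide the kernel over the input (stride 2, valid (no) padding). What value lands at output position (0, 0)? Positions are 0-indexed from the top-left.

The receptive field on the input at this output position is [3 -7 -8]. Elementwise product with the kernel and sum: -7·-1 + -8·-1.

15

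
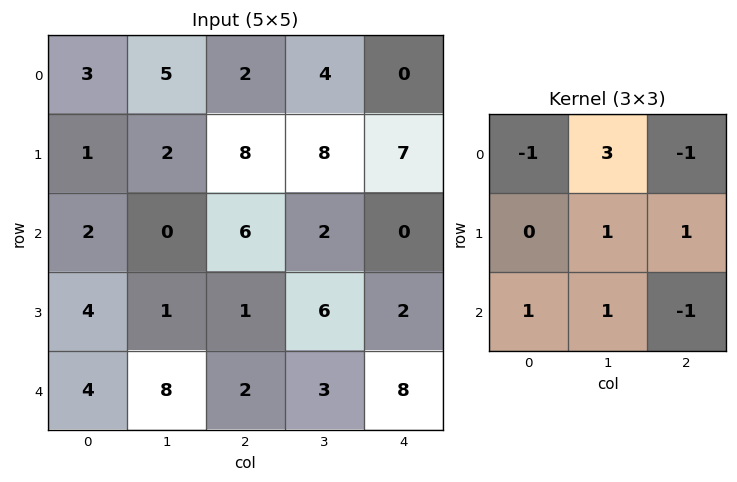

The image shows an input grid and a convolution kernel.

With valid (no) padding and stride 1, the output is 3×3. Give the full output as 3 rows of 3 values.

16 17 33
7 18 16
4 30 5

Output[0,0]: The receptive field on the input at this output position is [3 5 2 / 1 2 8 / 2 0 6]. Elementwise product with the kernel and sum: 3·-1 + 5·3 + 2·-1 + 2·1 + 8·1 + 2·1 + 0·1 + 6·-1.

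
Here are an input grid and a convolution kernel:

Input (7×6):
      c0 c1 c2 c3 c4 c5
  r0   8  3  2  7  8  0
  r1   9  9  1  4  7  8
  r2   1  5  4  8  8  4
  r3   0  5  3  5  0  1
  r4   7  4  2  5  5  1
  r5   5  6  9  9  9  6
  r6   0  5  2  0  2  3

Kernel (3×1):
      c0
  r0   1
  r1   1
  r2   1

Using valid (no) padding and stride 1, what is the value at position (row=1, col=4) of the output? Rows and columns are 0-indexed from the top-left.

The receptive field on the input at this output position is [7 / 8 / 0]. Elementwise product with the kernel and sum: 7·1 + 8·1 + 0·1.

15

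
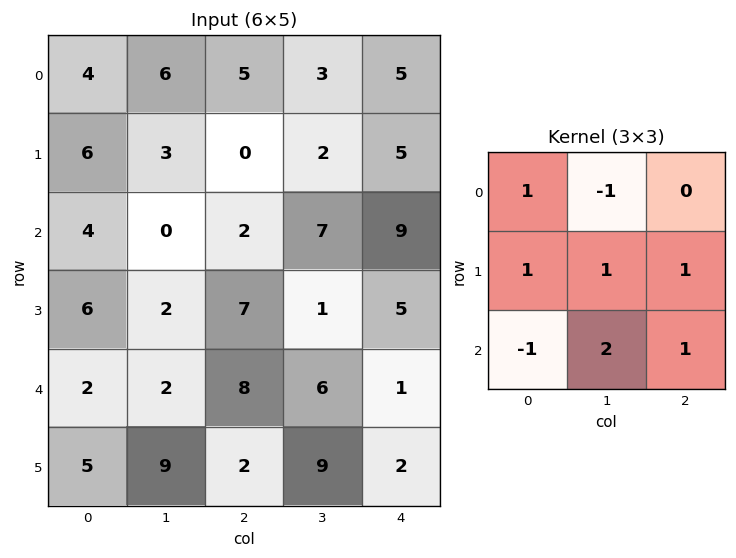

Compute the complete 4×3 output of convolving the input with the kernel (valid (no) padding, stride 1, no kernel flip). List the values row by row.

5 17 30
14 25 16
29 28 13
31 15 39

Output[0,0]: The receptive field on the input at this output position is [4 6 5 / 6 3 0 / 4 0 2]. Elementwise product with the kernel and sum: 4·1 + 6·-1 + 6·1 + 3·1 + 0·1 + 4·-1 + 0·2 + 2·1.
Output[0,1]: The receptive field on the input at this output position is [6 5 3 / 3 0 2 / 0 2 7]. Elementwise product with the kernel and sum: 6·1 + 5·-1 + 3·1 + 0·1 + 2·1 + 0·-1 + 2·2 + 7·1.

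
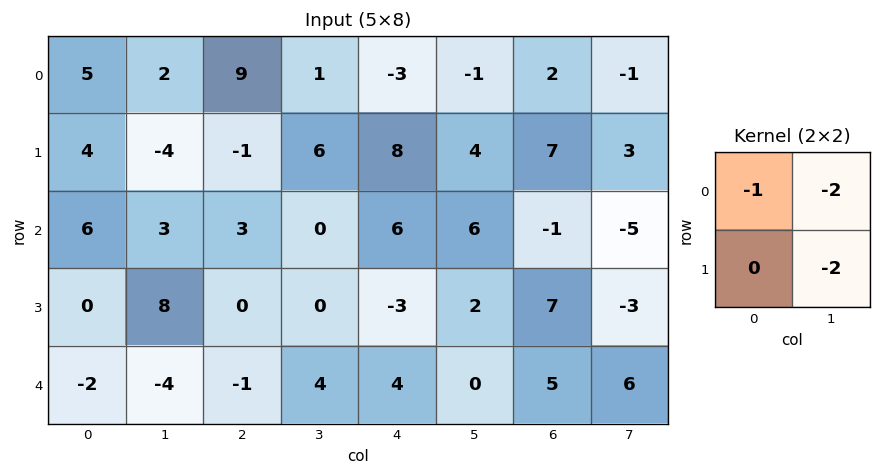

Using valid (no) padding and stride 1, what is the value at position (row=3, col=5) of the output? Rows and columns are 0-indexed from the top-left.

The receptive field on the input at this output position is [2 7 / 0 5]. Elementwise product with the kernel and sum: 2·-1 + 7·-2 + 5·-2.

-26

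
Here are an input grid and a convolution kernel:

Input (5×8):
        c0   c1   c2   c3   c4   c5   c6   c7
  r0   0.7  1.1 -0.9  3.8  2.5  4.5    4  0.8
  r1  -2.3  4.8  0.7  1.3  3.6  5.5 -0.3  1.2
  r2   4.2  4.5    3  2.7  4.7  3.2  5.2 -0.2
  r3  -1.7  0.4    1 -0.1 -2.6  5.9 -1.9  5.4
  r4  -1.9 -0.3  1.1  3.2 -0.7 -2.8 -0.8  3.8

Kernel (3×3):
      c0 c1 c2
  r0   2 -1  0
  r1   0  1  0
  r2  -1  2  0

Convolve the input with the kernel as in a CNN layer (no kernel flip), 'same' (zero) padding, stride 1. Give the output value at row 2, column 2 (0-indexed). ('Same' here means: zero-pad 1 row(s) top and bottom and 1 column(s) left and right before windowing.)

13.5

The receptive field on the zero-padded input at this output position is [4.8 0.7 1.3 / 4.5 3 2.7 / 0.4 1 -0.1]. Elementwise product with the kernel and sum: 4.8·2 + 0.7·-1 + 3·1 + 0.4·-1 + 1·2.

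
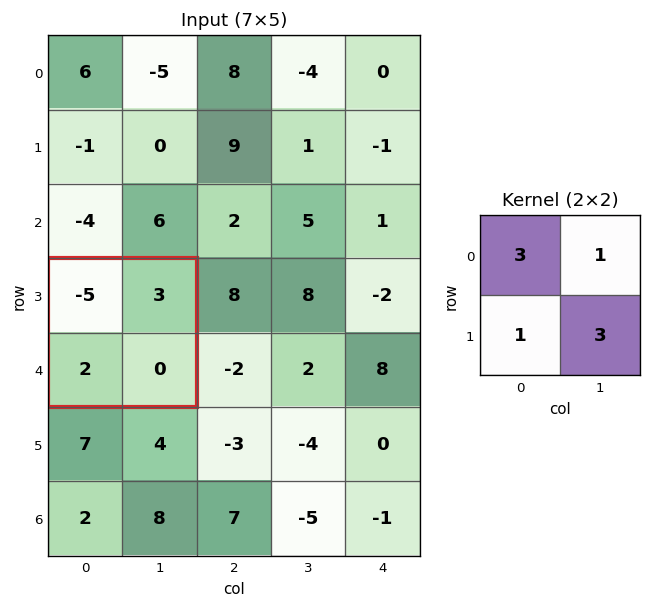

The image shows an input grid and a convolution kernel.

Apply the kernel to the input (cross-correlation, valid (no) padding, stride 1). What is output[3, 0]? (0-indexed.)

The receptive field on the input at this output position is [-5 3 / 2 0]. Elementwise product with the kernel and sum: -5·3 + 3·1 + 2·1 + 0·3.

-10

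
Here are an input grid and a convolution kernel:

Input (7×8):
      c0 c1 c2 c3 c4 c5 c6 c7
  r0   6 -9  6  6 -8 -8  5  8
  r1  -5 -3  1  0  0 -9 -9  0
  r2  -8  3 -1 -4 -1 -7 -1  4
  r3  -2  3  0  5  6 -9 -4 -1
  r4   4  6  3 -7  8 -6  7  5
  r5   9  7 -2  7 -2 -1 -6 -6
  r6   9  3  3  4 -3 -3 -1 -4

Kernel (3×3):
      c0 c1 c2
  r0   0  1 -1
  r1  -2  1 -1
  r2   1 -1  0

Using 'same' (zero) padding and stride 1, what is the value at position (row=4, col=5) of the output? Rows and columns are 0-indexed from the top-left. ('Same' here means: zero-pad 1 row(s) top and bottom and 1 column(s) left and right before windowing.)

-35

The receptive field on the zero-padded input at this output position is [6 -9 -4 / 8 -6 7 / -2 -1 -6]. Elementwise product with the kernel and sum: -9·1 + -4·-1 + 8·-2 + -6·1 + 7·-1 + -2·1 + -1·-1.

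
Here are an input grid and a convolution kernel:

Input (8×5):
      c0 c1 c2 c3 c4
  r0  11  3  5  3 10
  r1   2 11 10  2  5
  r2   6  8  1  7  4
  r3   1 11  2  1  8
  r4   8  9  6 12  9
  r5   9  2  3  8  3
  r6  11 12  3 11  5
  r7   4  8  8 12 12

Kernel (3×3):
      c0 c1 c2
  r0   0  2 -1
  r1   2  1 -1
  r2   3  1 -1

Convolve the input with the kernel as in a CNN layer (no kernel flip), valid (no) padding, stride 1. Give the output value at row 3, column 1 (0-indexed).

16

The receptive field on the input at this output position is [11 2 1 / 9 6 12 / 2 3 8]. Elementwise product with the kernel and sum: 2·2 + 1·-1 + 9·2 + 6·1 + 12·-1 + 2·3 + 3·1 + 8·-1.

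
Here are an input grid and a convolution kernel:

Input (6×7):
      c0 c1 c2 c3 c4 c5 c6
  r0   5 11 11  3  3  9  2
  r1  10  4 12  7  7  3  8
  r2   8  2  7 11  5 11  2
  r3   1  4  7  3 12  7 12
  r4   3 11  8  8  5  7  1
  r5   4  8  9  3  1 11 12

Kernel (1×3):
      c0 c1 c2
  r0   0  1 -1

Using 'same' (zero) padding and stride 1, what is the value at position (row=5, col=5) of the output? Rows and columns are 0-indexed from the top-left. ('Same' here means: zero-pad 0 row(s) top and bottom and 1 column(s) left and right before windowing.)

-1

The receptive field on the zero-padded input at this output position is [1 11 12]. Elementwise product with the kernel and sum: 11·1 + 12·-1.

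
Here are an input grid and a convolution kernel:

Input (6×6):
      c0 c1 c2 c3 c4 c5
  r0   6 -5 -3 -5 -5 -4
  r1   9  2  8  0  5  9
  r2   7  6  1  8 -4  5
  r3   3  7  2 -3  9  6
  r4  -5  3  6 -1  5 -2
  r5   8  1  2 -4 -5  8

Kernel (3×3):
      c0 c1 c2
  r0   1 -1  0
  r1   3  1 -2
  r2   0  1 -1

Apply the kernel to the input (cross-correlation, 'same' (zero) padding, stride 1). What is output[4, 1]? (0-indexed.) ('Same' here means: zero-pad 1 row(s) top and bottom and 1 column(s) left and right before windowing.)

-29

The receptive field on the zero-padded input at this output position is [3 7 2 / -5 3 6 / 8 1 2]. Elementwise product with the kernel and sum: 3·1 + 7·-1 + -5·3 + 3·1 + 6·-2 + 1·1 + 2·-1.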